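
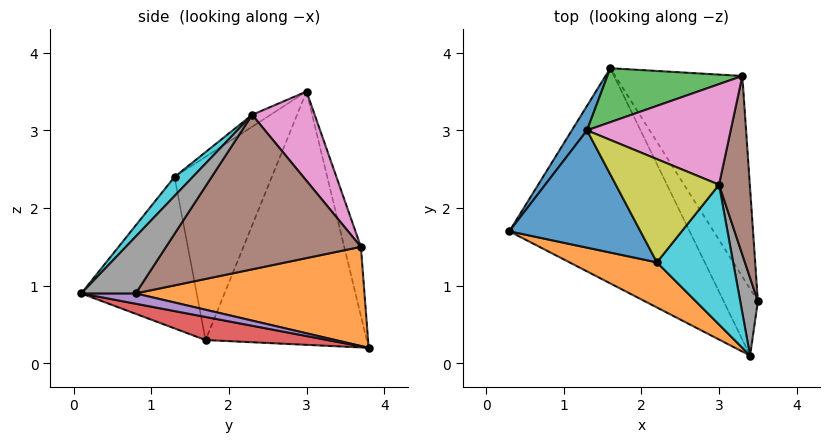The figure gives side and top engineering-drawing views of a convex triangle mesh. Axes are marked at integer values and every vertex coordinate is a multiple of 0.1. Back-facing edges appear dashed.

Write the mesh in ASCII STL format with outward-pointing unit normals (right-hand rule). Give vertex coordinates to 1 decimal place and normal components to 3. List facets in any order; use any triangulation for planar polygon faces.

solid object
 facet normal -0.848 0.527 0.051
  outer loop
   vertex 1.3 3.0 3.5
   vertex 1.6 3.8 0.2
   vertex 0.3 1.7 0.3
  endloop
 endfacet
 facet normal 0.602 0.201 -0.772
  outer loop
   vertex 3.3 3.7 1.5
   vertex 3.5 0.8 0.9
   vertex 1.6 3.8 0.2
  endloop
 endfacet
 facet normal -0.115 0.968 0.224
  outer loop
   vertex 3.3 3.7 1.5
   vertex 1.6 3.8 0.2
   vertex 1.3 3.0 3.5
  endloop
 endfacet
 facet normal 0.126 -0.125 -0.984
  outer loop
   vertex 3.4 0.1 0.9
   vertex 0.3 1.7 0.3
   vertex 1.6 3.8 0.2
  endloop
 endfacet
 facet normal 0.288 -0.041 -0.957
  outer loop
   vertex 3.4 0.1 0.9
   vertex 1.6 3.8 0.2
   vertex 3.5 0.8 0.9
  endloop
 endfacet
 facet normal 0.980 0.027 0.195
  outer loop
   vertex 3.0 2.3 3.2
   vertex 3.5 0.8 0.9
   vertex 3.3 3.7 1.5
  endloop
 endfacet
 facet normal 0.389 0.676 0.626
  outer loop
   vertex 3.0 2.3 3.2
   vertex 3.3 3.7 1.5
   vertex 1.3 3.0 3.5
  endloop
 endfacet
 facet normal 0.946 -0.135 0.294
  outer loop
   vertex 3.0 2.3 3.2
   vertex 3.4 0.1 0.9
   vertex 3.5 0.8 0.9
  endloop
 endfacet
 facet normal -0.093 -0.575 0.813
  outer loop
   vertex 2.2 1.3 2.4
   vertex 3.0 2.3 3.2
   vertex 1.3 3.0 3.5
  endloop
 endfacet
 facet normal 0.174 -0.696 0.696
  outer loop
   vertex 2.2 1.3 2.4
   vertex 3.4 0.1 0.9
   vertex 3.0 2.3 3.2
  endloop
 endfacet
 facet normal -0.633 -0.628 0.453
  outer loop
   vertex 2.2 1.3 2.4
   vertex 1.3 3.0 3.5
   vertex 0.3 1.7 0.3
  endloop
 endfacet
 facet normal -0.483 -0.830 0.278
  outer loop
   vertex 2.2 1.3 2.4
   vertex 0.3 1.7 0.3
   vertex 3.4 0.1 0.9
  endloop
 endfacet
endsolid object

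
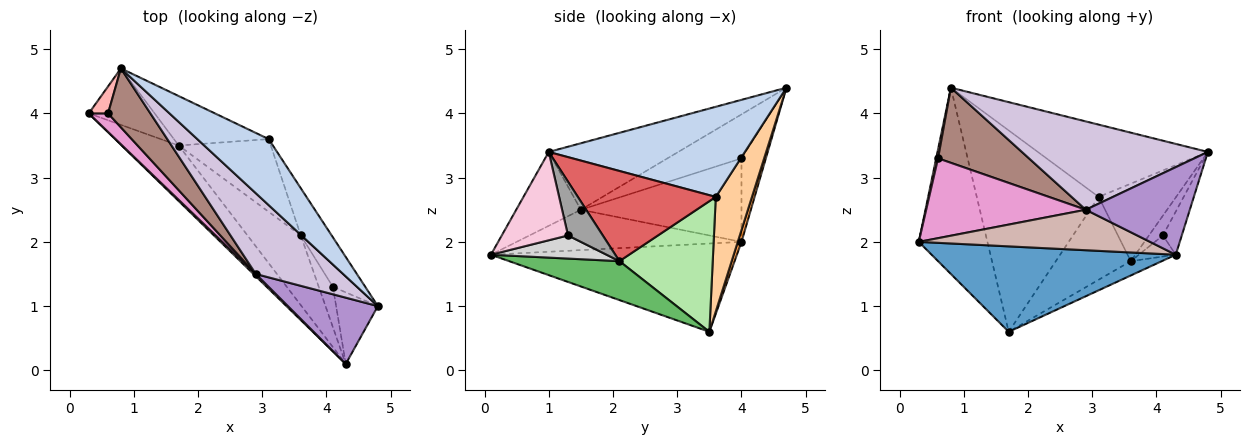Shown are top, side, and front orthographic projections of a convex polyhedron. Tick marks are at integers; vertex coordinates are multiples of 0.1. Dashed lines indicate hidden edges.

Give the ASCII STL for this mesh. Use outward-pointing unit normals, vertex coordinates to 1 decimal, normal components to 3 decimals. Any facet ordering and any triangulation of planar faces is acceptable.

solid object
 facet normal -0.645 -0.640 -0.417
  outer loop
   vertex 1.7 3.5 0.6
   vertex 4.3 0.1 1.8
   vertex 0.3 4.0 2.0
  endloop
 endfacet
 facet normal 0.648 0.562 0.513
  outer loop
   vertex 0.8 4.7 4.4
   vertex 4.8 1.0 3.4
   vertex 3.1 3.6 2.7
  endloop
 endfacet
 facet normal 0.052 0.956 -0.290
  outer loop
   vertex 0.8 4.7 4.4
   vertex 1.7 3.5 0.6
   vertex 0.3 4.0 2.0
  endloop
 endfacet
 facet normal 0.277 0.933 -0.229
  outer loop
   vertex 0.8 4.7 4.4
   vertex 3.1 3.6 2.7
   vertex 1.7 3.5 0.6
  endloop
 endfacet
 facet normal 0.582 0.164 -0.797
  outer loop
   vertex 3.6 2.1 1.7
   vertex 4.3 0.1 1.8
   vertex 1.7 3.5 0.6
  endloop
 endfacet
 facet normal 0.683 0.549 -0.482
  outer loop
   vertex 3.6 2.1 1.7
   vertex 1.7 3.5 0.6
   vertex 3.1 3.6 2.7
  endloop
 endfacet
 facet normal 0.835 0.469 -0.286
  outer loop
   vertex 3.6 2.1 1.7
   vertex 3.1 3.6 2.7
   vertex 4.8 1.0 3.4
  endloop
 endfacet
 facet normal -0.972 -0.075 0.224
  outer loop
   vertex 0.6 4.0 3.3
   vertex 0.8 4.7 4.4
   vertex 0.3 4.0 2.0
  endloop
 endfacet
 facet normal -0.444 -0.714 0.541
  outer loop
   vertex 2.9 1.5 2.5
   vertex 4.3 0.1 1.8
   vertex 4.8 1.0 3.4
  endloop
 endfacet
 facet normal -0.457 -0.656 0.600
  outer loop
   vertex 2.9 1.5 2.5
   vertex 4.8 1.0 3.4
   vertex 0.8 4.7 4.4
  endloop
 endfacet
 facet normal -0.539 -0.663 0.520
  outer loop
   vertex 2.9 1.5 2.5
   vertex 0.8 4.7 4.4
   vertex 0.6 4.0 3.3
  endloop
 endfacet
 facet normal -0.697 -0.716 0.040
  outer loop
   vertex 2.9 1.5 2.5
   vertex 0.3 4.0 2.0
   vertex 4.3 0.1 1.8
  endloop
 endfacet
 facet normal -0.700 -0.696 0.162
  outer loop
   vertex 2.9 1.5 2.5
   vertex 0.6 4.0 3.3
   vertex 0.3 4.0 2.0
  endloop
 endfacet
 facet normal 0.876 0.249 -0.414
  outer loop
   vertex 4.1 1.3 2.1
   vertex 4.8 1.0 3.4
   vertex 4.3 0.1 1.8
  endloop
 endfacet
 facet normal 0.857 0.345 -0.382
  outer loop
   vertex 4.1 1.3 2.1
   vertex 3.6 2.1 1.7
   vertex 4.8 1.0 3.4
  endloop
 endfacet
 facet normal 0.823 0.263 -0.503
  outer loop
   vertex 4.1 1.3 2.1
   vertex 4.3 0.1 1.8
   vertex 3.6 2.1 1.7
  endloop
 endfacet
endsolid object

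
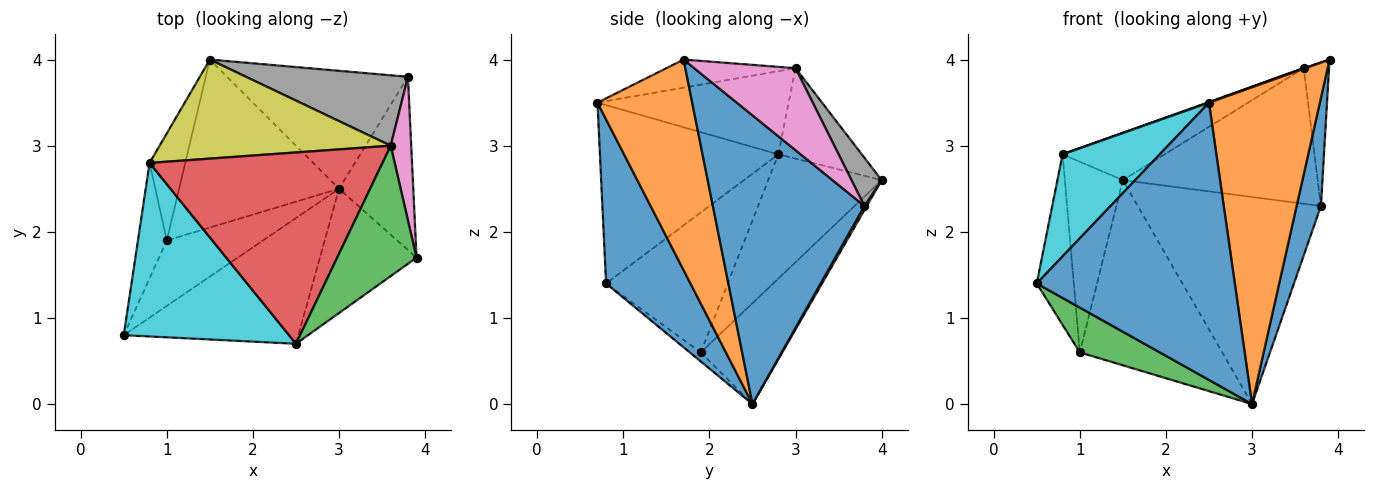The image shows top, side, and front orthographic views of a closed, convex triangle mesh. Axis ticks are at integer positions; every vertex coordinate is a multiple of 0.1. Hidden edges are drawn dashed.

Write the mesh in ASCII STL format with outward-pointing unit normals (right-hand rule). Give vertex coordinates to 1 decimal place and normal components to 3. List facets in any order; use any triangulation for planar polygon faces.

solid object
 facet normal 0.957 -0.154 -0.246
  outer loop
   vertex 3.8 3.8 2.3
   vertex 3.9 1.7 4.0
   vertex 3.0 2.5 0.0
  endloop
 endfacet
 facet normal 0.011 0.869 -0.495
  outer loop
   vertex 3.8 3.8 2.3
   vertex 3.0 2.5 0.0
   vertex 1.5 4.0 2.6
  endloop
 endfacet
 facet normal -0.078 -0.563 -0.823
  outer loop
   vertex 1.0 1.9 0.6
   vertex 3.0 2.5 0.0
   vertex 0.5 0.8 1.4
  endloop
 endfacet
 facet normal -0.390 0.682 -0.619
  outer loop
   vertex 1.0 1.9 0.6
   vertex 1.5 4.0 2.6
   vertex 3.0 2.5 0.0
  endloop
 endfacet
 facet normal -0.939 0.286 -0.193
  outer loop
   vertex 1.0 1.9 0.6
   vertex 0.5 0.8 1.4
   vertex 0.8 2.8 2.9
  endloop
 endfacet
 facet normal -0.863 0.441 -0.248
  outer loop
   vertex 1.0 1.9 0.6
   vertex 0.8 2.8 2.9
   vertex 1.5 4.0 2.6
  endloop
 endfacet
 facet normal 0.943 0.236 0.236
  outer loop
   vertex 3.6 3.0 3.9
   vertex 3.9 1.7 4.0
   vertex 3.8 3.8 2.3
  endloop
 endfacet
 facet normal 0.136 0.879 0.457
  outer loop
   vertex 3.6 3.0 3.9
   vertex 3.8 3.8 2.3
   vertex 1.5 4.0 2.6
  endloop
 endfacet
 facet normal -0.333 0.407 0.851
  outer loop
   vertex 3.6 3.0 3.9
   vertex 1.5 4.0 2.6
   vertex 0.8 2.8 2.9
  endloop
 endfacet
 facet normal -0.681 -0.371 0.631
  outer loop
   vertex 2.5 0.7 3.5
   vertex 0.8 2.8 2.9
   vertex 0.5 0.8 1.4
  endloop
 endfacet
 facet normal 0.362 -0.849 -0.385
  outer loop
   vertex 2.5 0.7 3.5
   vertex 0.5 0.8 1.4
   vertex 3.0 2.5 0.0
  endloop
 endfacet
 facet normal 0.622 -0.729 -0.286
  outer loop
   vertex 2.5 0.7 3.5
   vertex 3.0 2.5 0.0
   vertex 3.9 1.7 4.0
  endloop
 endfacet
 facet normal -0.334 -0.004 0.943
  outer loop
   vertex 2.5 0.7 3.5
   vertex 3.9 1.7 4.0
   vertex 3.6 3.0 3.9
  endloop
 endfacet
 facet normal -0.336 -0.003 0.942
  outer loop
   vertex 2.5 0.7 3.5
   vertex 3.6 3.0 3.9
   vertex 0.8 2.8 2.9
  endloop
 endfacet
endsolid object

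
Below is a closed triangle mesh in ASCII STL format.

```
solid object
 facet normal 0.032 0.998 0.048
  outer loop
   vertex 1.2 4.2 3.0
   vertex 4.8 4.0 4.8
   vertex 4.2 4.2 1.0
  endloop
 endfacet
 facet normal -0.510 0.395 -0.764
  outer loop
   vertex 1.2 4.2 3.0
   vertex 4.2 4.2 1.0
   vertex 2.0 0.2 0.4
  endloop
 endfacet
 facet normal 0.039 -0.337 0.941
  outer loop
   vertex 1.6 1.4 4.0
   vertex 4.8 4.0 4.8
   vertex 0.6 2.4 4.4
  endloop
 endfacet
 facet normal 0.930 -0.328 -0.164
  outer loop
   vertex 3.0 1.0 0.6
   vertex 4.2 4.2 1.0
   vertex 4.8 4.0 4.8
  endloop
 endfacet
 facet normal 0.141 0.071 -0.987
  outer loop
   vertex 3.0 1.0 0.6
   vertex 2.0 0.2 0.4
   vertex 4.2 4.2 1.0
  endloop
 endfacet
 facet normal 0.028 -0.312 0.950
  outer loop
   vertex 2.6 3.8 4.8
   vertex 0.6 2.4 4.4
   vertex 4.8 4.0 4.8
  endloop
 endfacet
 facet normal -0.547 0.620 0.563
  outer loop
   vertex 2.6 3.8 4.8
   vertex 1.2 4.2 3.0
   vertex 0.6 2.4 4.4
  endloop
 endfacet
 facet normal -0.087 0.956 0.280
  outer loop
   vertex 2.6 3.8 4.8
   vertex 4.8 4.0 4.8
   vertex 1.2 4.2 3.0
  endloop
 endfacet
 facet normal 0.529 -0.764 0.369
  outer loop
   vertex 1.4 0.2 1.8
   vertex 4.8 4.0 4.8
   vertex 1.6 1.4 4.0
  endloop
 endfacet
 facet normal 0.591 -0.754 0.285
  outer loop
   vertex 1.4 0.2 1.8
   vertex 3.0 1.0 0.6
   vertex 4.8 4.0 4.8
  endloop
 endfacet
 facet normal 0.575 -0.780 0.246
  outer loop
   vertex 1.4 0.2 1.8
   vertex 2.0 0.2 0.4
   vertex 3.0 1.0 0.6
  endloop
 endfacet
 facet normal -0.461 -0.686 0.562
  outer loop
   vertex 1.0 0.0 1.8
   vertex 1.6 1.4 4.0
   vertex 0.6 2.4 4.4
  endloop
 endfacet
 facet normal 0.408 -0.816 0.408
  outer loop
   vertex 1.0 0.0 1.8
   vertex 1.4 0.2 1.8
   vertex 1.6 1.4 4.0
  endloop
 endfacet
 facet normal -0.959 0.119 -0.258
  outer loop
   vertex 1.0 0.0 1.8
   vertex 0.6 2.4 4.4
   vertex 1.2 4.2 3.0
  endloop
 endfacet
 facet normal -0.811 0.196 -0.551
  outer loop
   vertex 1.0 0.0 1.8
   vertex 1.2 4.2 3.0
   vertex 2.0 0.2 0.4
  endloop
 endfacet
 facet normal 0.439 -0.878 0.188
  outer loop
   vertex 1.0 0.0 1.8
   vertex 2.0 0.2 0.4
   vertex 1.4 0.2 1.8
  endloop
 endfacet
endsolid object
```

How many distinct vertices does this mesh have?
10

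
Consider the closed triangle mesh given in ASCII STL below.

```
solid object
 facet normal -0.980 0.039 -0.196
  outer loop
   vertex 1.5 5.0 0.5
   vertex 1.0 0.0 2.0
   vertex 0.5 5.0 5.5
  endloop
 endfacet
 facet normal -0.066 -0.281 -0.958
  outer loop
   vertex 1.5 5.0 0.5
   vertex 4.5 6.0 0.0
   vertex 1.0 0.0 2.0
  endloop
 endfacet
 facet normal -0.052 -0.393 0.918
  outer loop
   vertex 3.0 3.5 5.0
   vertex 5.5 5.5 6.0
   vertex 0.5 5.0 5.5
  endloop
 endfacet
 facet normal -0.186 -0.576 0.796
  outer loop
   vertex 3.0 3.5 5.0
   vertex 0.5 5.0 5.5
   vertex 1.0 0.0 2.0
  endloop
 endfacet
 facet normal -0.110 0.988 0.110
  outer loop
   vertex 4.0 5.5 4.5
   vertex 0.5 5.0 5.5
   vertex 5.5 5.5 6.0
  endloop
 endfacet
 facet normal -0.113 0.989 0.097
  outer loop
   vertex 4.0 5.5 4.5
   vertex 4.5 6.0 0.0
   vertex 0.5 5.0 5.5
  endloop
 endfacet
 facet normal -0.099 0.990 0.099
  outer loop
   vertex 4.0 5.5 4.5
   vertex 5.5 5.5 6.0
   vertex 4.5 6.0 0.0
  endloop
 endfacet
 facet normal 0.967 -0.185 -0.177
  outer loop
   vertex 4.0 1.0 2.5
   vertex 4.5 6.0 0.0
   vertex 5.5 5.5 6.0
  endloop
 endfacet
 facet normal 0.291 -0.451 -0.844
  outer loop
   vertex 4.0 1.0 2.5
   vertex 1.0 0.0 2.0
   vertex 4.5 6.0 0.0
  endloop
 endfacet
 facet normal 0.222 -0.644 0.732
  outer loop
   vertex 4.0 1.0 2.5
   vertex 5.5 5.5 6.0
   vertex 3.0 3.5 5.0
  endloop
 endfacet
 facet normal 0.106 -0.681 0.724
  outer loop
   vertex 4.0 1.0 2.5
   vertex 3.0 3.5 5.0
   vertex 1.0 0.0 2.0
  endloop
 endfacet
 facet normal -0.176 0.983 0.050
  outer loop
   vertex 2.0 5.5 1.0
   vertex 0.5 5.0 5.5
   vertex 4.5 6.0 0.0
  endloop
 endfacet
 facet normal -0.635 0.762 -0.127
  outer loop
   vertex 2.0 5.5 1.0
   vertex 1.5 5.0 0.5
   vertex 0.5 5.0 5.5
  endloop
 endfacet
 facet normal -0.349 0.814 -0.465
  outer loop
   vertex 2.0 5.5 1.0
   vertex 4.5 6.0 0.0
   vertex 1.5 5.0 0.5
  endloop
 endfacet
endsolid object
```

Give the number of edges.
21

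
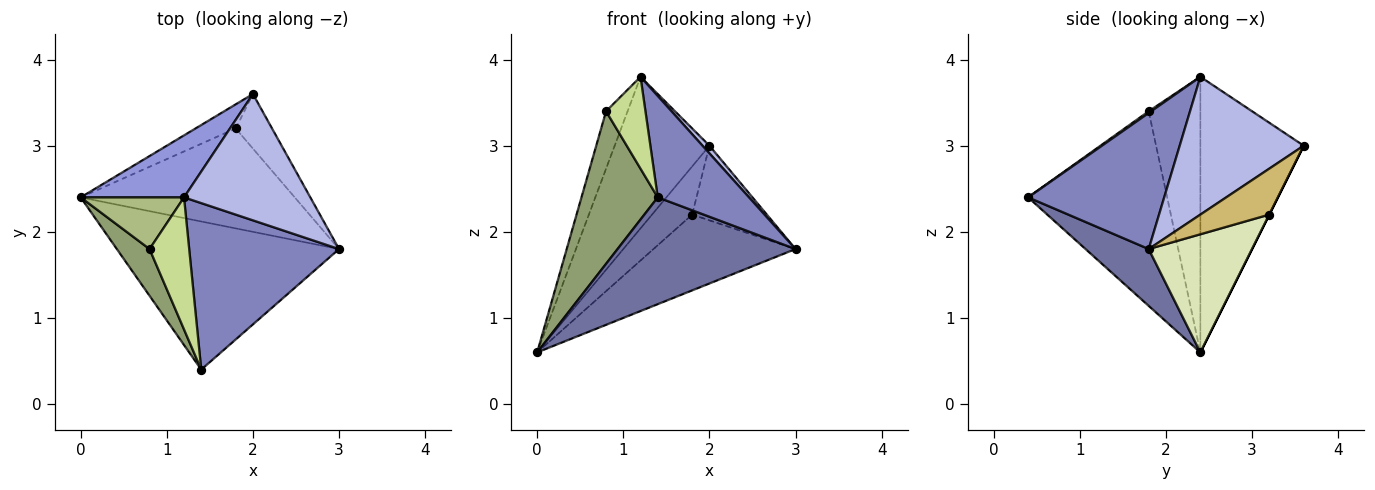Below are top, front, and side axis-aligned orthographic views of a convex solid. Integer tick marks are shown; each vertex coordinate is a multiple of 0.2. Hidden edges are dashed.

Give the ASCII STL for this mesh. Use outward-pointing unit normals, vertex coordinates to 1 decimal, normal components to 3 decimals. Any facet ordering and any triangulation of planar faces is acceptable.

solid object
 facet normal 0.203 -0.573 -0.794
  outer loop
   vertex 1.4 0.4 2.4
   vertex 0.0 2.4 0.6
   vertex 3.0 1.8 1.8
  endloop
 endfacet
 facet normal 0.613 -0.411 0.675
  outer loop
   vertex 1.2 2.4 3.8
   vertex 1.4 0.4 2.4
   vertex 3.0 1.8 1.8
  endloop
 endfacet
 facet normal -0.711 0.651 0.266
  outer loop
   vertex 2.0 3.6 3.0
   vertex 0.0 2.4 0.6
   vertex 1.2 2.4 3.8
  endloop
 endfacet
 facet normal 0.737 -0.041 0.675
  outer loop
   vertex 2.0 3.6 3.0
   vertex 1.2 2.4 3.8
   vertex 3.0 1.8 1.8
  endloop
 endfacet
 facet normal -0.867 -0.476 0.146
  outer loop
   vertex 0.8 1.8 3.4
   vertex 0.0 2.4 0.6
   vertex 1.4 0.4 2.4
  endloop
 endfacet
 facet normal -0.872 0.363 0.327
  outer loop
   vertex 0.8 1.8 3.4
   vertex 1.2 2.4 3.8
   vertex 0.0 2.4 0.6
  endloop
 endfacet
 facet normal 0.036 -0.571 0.820
  outer loop
   vertex 0.8 1.8 3.4
   vertex 1.4 0.4 2.4
   vertex 1.2 2.4 3.8
  endloop
 endfacet
 facet normal 0.402 0.553 -0.729
  outer loop
   vertex 1.8 3.2 2.2
   vertex 3.0 1.8 1.8
   vertex 0.0 2.4 0.6
  endloop
 endfacet
 facet normal 0.000 0.894 -0.447
  outer loop
   vertex 1.8 3.2 2.2
   vertex 0.0 2.4 0.6
   vertex 2.0 3.6 3.0
  endloop
 endfacet
 facet normal 0.598 0.647 -0.473
  outer loop
   vertex 1.8 3.2 2.2
   vertex 2.0 3.6 3.0
   vertex 3.0 1.8 1.8
  endloop
 endfacet
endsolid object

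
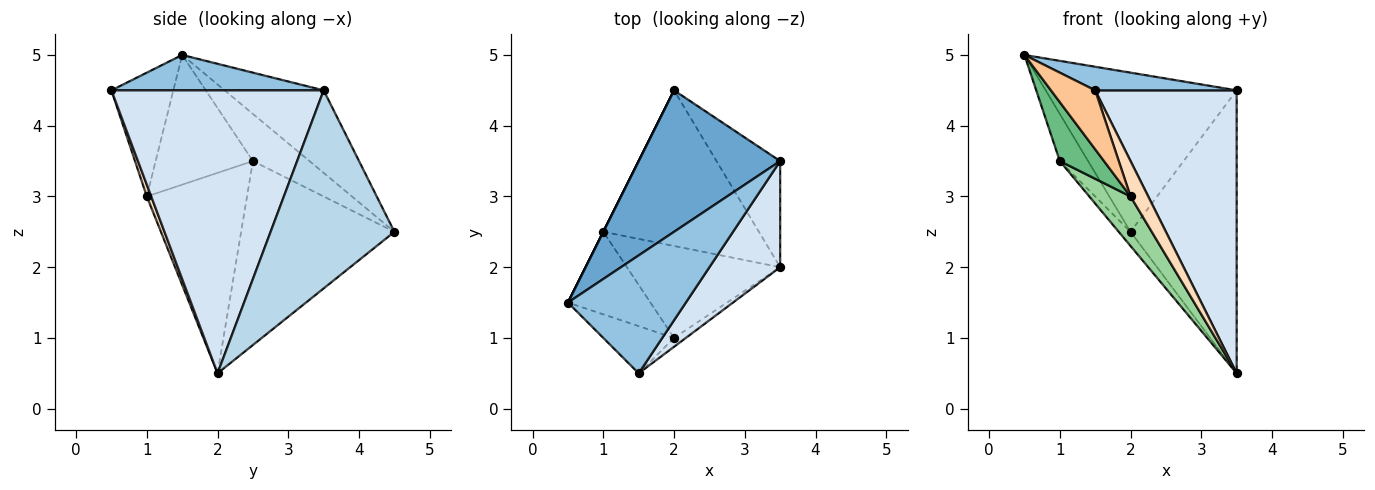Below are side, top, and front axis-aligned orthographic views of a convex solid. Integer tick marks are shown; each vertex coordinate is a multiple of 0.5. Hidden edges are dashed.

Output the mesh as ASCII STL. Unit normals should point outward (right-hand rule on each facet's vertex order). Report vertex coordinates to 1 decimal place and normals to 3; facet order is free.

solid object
 facet normal -0.361 0.697 0.619
  outer loop
   vertex 3.5 3.5 4.5
   vertex 2.0 4.5 2.5
   vertex 0.5 1.5 5.0
  endloop
 endfacet
 facet normal 0.282 -0.188 0.941
  outer loop
   vertex 3.5 3.5 4.5
   vertex 0.5 1.5 5.0
   vertex 1.5 0.5 4.5
  endloop
 endfacet
 facet normal 0.738 0.632 -0.237
  outer loop
   vertex 3.5 3.5 4.5
   vertex 3.5 2.0 0.5
   vertex 2.0 4.5 2.5
  endloop
 endfacet
 facet normal 0.815 -0.543 0.204
  outer loop
   vertex 3.5 3.5 4.5
   vertex 1.5 0.5 4.5
   vertex 3.5 2.0 0.5
  endloop
 endfacet
 facet normal -0.894 0.447 0.000
  outer loop
   vertex 1.0 2.5 3.5
   vertex 0.5 1.5 5.0
   vertex 2.0 4.5 2.5
  endloop
 endfacet
 facet normal -0.762 0.059 -0.645
  outer loop
   vertex 1.0 2.5 3.5
   vertex 2.0 4.5 2.5
   vertex 3.5 2.0 0.5
  endloop
 endfacet
 facet normal -0.738 -0.527 -0.422
  outer loop
   vertex 2.0 1.0 3.0
   vertex 1.5 0.5 4.5
   vertex 0.5 1.5 5.0
  endloop
 endfacet
 facet normal 0.236 -0.943 -0.236
  outer loop
   vertex 2.0 1.0 3.0
   vertex 3.5 2.0 0.5
   vertex 1.5 0.5 4.5
  endloop
 endfacet
 facet normal -0.788 -0.358 -0.501
  outer loop
   vertex 2.0 1.0 3.0
   vertex 0.5 1.5 5.0
   vertex 1.0 2.5 3.5
  endloop
 endfacet
 facet normal -0.755 -0.311 -0.577
  outer loop
   vertex 2.0 1.0 3.0
   vertex 1.0 2.5 3.5
   vertex 3.5 2.0 0.5
  endloop
 endfacet
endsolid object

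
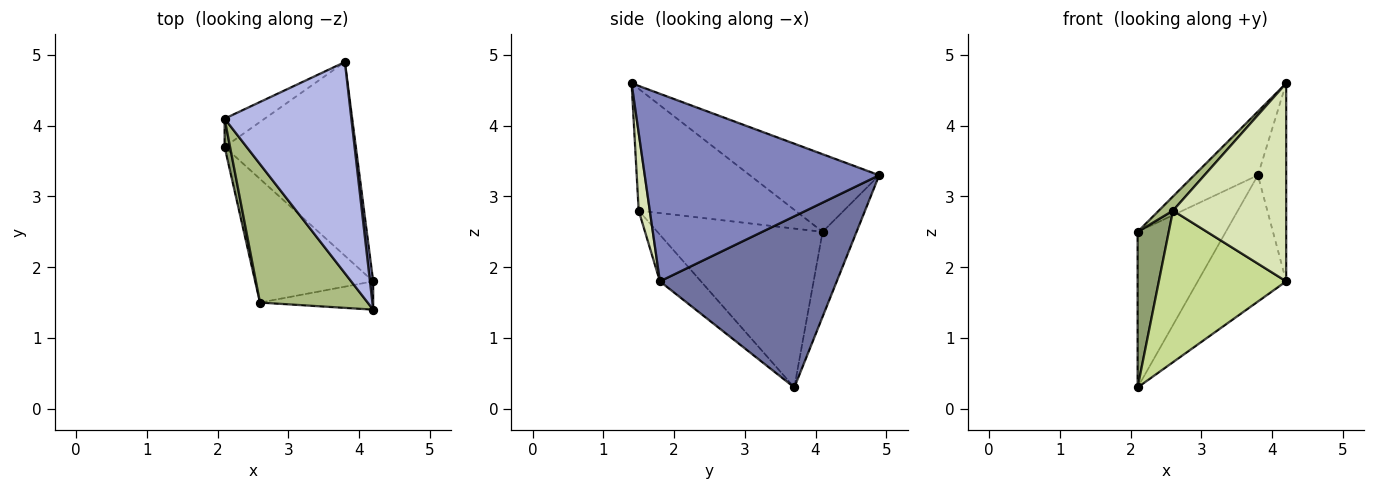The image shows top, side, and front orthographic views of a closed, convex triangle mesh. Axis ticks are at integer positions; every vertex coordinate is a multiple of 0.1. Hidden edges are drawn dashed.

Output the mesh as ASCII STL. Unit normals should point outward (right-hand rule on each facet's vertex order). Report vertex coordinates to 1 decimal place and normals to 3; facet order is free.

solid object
 facet normal 0.738 0.369 -0.566
  outer loop
   vertex 4.2 1.8 1.8
   vertex 2.1 3.7 0.3
   vertex 3.8 4.9 3.3
  endloop
 endfacet
 facet normal 0.993 0.120 0.017
  outer loop
   vertex 4.2 1.8 1.8
   vertex 3.8 4.9 3.3
   vertex 4.2 1.4 4.6
  endloop
 endfacet
 facet normal -0.354 0.920 -0.167
  outer loop
   vertex 2.1 4.1 2.5
   vertex 3.8 4.9 3.3
   vertex 2.1 3.7 0.3
  endloop
 endfacet
 facet normal -0.506 0.249 0.826
  outer loop
   vertex 2.1 4.1 2.5
   vertex 4.2 1.4 4.6
   vertex 3.8 4.9 3.3
  endloop
 endfacet
 facet normal -0.982 -0.185 0.034
  outer loop
   vertex 2.6 1.5 2.8
   vertex 2.1 4.1 2.5
   vertex 2.1 3.7 0.3
  endloop
 endfacet
 facet normal -0.748 -0.068 0.661
  outer loop
   vertex 2.6 1.5 2.8
   vertex 4.2 1.4 4.6
   vertex 2.1 4.1 2.5
  endloop
 endfacet
 facet normal -0.242 -0.752 -0.613
  outer loop
   vertex 2.6 1.5 2.8
   vertex 2.1 3.7 0.3
   vertex 4.2 1.8 1.8
  endloop
 endfacet
 facet normal 0.097 -0.985 -0.141
  outer loop
   vertex 2.6 1.5 2.8
   vertex 4.2 1.8 1.8
   vertex 4.2 1.4 4.6
  endloop
 endfacet
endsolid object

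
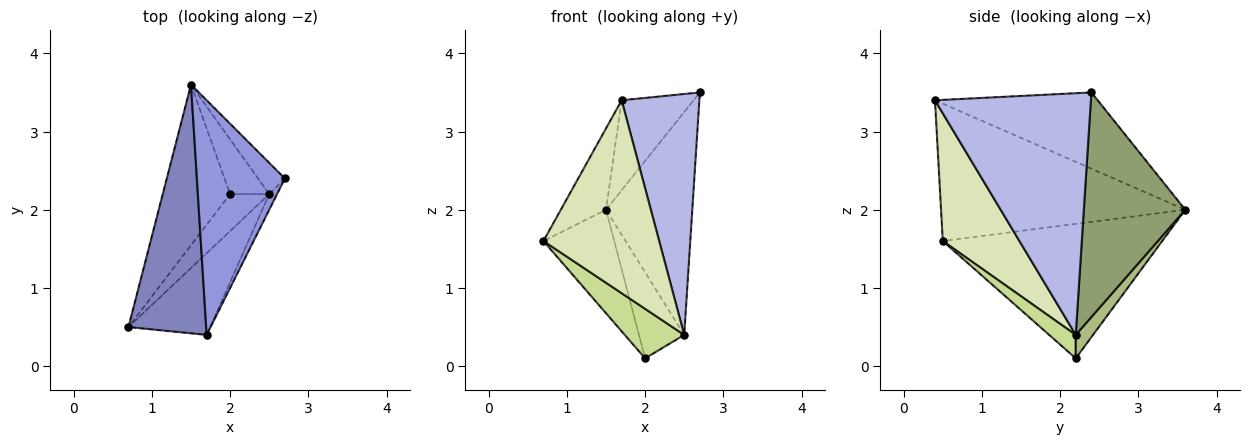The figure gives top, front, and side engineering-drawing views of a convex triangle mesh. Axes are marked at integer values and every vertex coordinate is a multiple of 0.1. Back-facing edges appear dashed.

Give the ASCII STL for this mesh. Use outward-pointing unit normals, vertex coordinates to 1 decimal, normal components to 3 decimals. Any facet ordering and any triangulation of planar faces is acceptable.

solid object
 facet normal -0.859 0.277 -0.430
  outer loop
   vertex 2.0 2.2 0.1
   vertex 0.7 0.5 1.6
   vertex 1.5 3.6 2.0
  endloop
 endfacet
 facet normal -0.859 0.159 0.486
  outer loop
   vertex 1.7 0.4 3.4
   vertex 1.5 3.6 2.0
   vertex 0.7 0.5 1.6
  endloop
 endfacet
 facet normal -0.629 0.278 0.726
  outer loop
   vertex 1.7 0.4 3.4
   vertex 2.7 2.4 3.5
   vertex 1.5 3.6 2.0
  endloop
 endfacet
 facet normal 0.895 -0.446 -0.029
  outer loop
   vertex 2.5 2.2 0.4
   vertex 2.7 2.4 3.5
   vertex 1.7 0.4 3.4
  endloop
 endfacet
 facet normal 0.759 0.645 -0.091
  outer loop
   vertex 2.5 2.2 0.4
   vertex 1.5 3.6 2.0
   vertex 2.7 2.4 3.5
  endloop
 endfacet
 facet normal 0.307 0.803 -0.511
  outer loop
   vertex 2.5 2.2 0.4
   vertex 2.0 2.2 0.1
   vertex 1.5 3.6 2.0
  endloop
 endfacet
 facet normal 0.338 -0.755 -0.563
  outer loop
   vertex 2.5 2.2 0.4
   vertex 0.7 0.5 1.6
   vertex 2.0 2.2 0.1
  endloop
 endfacet
 facet normal 0.521 -0.786 -0.333
  outer loop
   vertex 2.5 2.2 0.4
   vertex 1.7 0.4 3.4
   vertex 0.7 0.5 1.6
  endloop
 endfacet
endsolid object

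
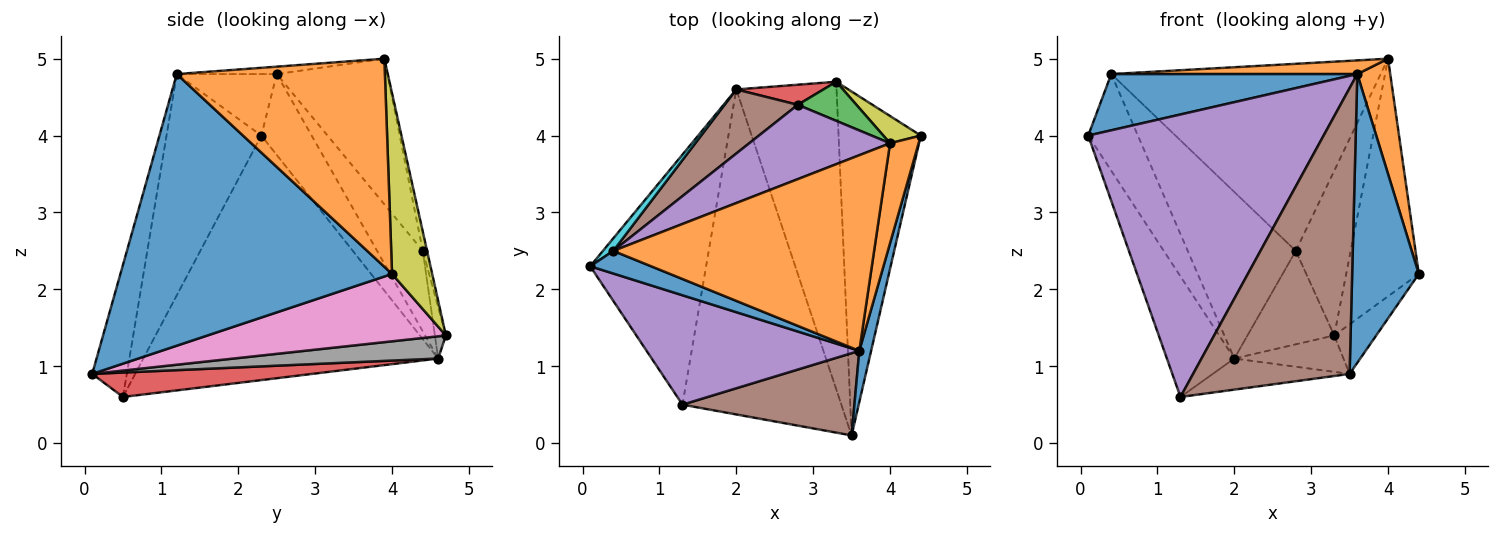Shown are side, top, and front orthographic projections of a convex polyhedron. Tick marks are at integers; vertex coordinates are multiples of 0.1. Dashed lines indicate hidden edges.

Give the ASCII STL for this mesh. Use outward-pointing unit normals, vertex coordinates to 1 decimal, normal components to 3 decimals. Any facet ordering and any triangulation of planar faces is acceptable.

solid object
 facet normal 0.970 -0.238 0.042
  outer loop
   vertex 3.6 1.2 4.8
   vertex 3.5 0.1 0.9
   vertex 4.4 4.0 2.2
  endloop
 endfacet
 facet normal 0.979 -0.155 0.134
  outer loop
   vertex 3.6 1.2 4.8
   vertex 4.4 4.0 2.2
   vertex 4.0 3.9 5.0
  endloop
 endfacet
 facet normal -0.885 0.202 -0.419
  outer loop
   vertex 1.3 0.5 0.6
   vertex 0.1 2.3 4.0
   vertex 2.0 4.6 1.1
  endloop
 endfacet
 facet normal 0.151 0.094 -0.984
  outer loop
   vertex 1.3 0.5 0.6
   vertex 2.0 4.6 1.1
   vertex 3.5 0.1 0.9
  endloop
 endfacet
 facet normal -0.352 -0.873 0.338
  outer loop
   vertex 1.3 0.5 0.6
   vertex 3.6 1.2 4.8
   vertex 0.1 2.3 4.0
  endloop
 endfacet
 facet normal -0.208 -0.940 0.270
  outer loop
   vertex 1.3 0.5 0.6
   vertex 3.5 0.1 0.9
   vertex 3.6 1.2 4.8
  endloop
 endfacet
 facet normal 0.630 0.111 -0.769
  outer loop
   vertex 3.3 4.7 1.4
   vertex 4.4 4.0 2.2
   vertex 3.5 0.1 0.9
  endloop
 endfacet
 facet normal 0.215 0.115 -0.970
  outer loop
   vertex 3.3 4.7 1.4
   vertex 3.5 0.1 0.9
   vertex 2.0 4.6 1.1
  endloop
 endfacet
 facet normal 0.481 0.871 0.100
  outer loop
   vertex 3.3 4.7 1.4
   vertex 4.0 3.9 5.0
   vertex 4.4 4.0 2.2
  endloop
 endfacet
 facet normal -0.709 0.700 0.091
  outer loop
   vertex 0.4 2.5 4.8
   vertex 2.0 4.6 1.1
   vertex 0.1 2.3 4.0
  endloop
 endfacet
 facet normal -0.353 -0.868 0.349
  outer loop
   vertex 0.4 2.5 4.8
   vertex 0.1 2.3 4.0
   vertex 3.6 1.2 4.8
  endloop
 endfacet
 facet normal -0.028 -0.070 0.997
  outer loop
   vertex 0.4 2.5 4.8
   vertex 3.6 1.2 4.8
   vertex 4.0 3.9 5.0
  endloop
 endfacet
 facet normal -0.076 0.970 0.230
  outer loop
   vertex 2.8 4.4 2.5
   vertex 4.0 3.9 5.0
   vertex 3.3 4.7 1.4
  endloop
 endfacet
 facet normal -0.123 0.970 0.209
  outer loop
   vertex 2.8 4.4 2.5
   vertex 3.3 4.7 1.4
   vertex 2.0 4.6 1.1
  endloop
 endfacet
 facet normal -0.357 0.868 0.345
  outer loop
   vertex 2.8 4.4 2.5
   vertex 0.4 2.5 4.8
   vertex 4.0 3.9 5.0
  endloop
 endfacet
 facet normal -0.367 0.868 0.334
  outer loop
   vertex 2.8 4.4 2.5
   vertex 2.0 4.6 1.1
   vertex 0.4 2.5 4.8
  endloop
 endfacet
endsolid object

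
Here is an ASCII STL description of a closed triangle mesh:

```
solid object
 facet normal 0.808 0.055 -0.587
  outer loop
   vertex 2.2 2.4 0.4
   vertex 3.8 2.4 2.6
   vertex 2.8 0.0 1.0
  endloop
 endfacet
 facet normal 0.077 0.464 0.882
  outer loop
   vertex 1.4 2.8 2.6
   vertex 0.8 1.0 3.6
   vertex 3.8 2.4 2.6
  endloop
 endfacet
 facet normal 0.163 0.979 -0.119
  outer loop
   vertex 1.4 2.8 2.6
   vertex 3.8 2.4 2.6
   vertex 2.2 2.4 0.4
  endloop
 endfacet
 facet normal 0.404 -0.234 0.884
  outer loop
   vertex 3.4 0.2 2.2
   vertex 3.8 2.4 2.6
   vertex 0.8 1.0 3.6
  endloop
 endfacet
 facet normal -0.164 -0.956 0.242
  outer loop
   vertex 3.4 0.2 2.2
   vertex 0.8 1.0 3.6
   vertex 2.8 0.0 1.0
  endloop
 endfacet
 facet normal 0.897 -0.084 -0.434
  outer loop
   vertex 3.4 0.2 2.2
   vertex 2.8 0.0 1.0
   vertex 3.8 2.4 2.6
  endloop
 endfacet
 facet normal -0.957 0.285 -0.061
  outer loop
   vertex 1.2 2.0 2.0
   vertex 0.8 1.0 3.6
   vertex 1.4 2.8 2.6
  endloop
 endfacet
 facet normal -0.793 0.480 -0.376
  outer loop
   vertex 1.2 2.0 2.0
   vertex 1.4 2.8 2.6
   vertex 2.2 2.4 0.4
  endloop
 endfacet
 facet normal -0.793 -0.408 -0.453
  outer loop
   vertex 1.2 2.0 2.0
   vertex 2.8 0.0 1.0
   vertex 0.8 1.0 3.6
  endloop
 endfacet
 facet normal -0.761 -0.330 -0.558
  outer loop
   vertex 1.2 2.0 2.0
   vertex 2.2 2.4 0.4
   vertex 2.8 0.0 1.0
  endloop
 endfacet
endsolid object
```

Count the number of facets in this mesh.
10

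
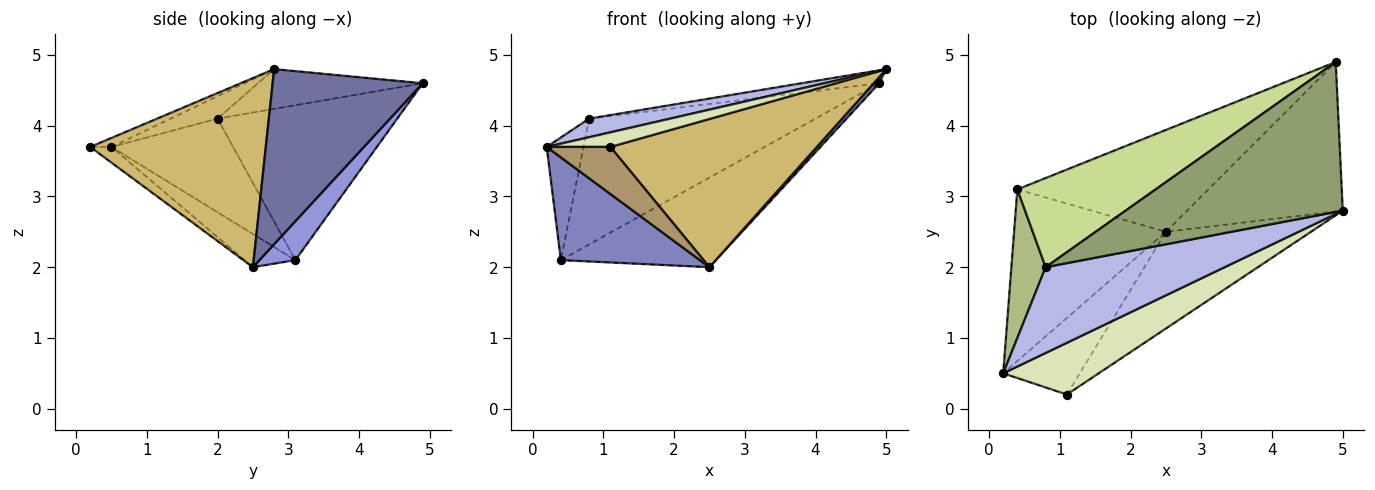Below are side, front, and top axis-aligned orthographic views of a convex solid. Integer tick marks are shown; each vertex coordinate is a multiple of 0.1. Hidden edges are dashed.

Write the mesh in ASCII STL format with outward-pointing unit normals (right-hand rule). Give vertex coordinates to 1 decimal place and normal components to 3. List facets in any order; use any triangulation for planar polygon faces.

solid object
 facet normal 0.747 -0.028 -0.664
  outer loop
   vertex 2.5 2.5 2.0
   vertex 4.9 4.9 4.6
   vertex 5.0 2.8 4.8
  endloop
 endfacet
 facet normal -0.184 -0.505 -0.843
  outer loop
   vertex 0.4 3.1 2.1
   vertex 2.5 2.5 2.0
   vertex 0.2 0.5 3.7
  endloop
 endfacet
 facet normal 0.151 0.653 -0.742
  outer loop
   vertex 0.4 3.1 2.1
   vertex 4.9 4.9 4.6
   vertex 2.5 2.5 2.0
  endloop
 endfacet
 facet normal -0.122 -0.210 0.970
  outer loop
   vertex 0.8 2.0 4.1
   vertex 0.2 0.5 3.7
   vertex 5.0 2.8 4.8
  endloop
 endfacet
 facet normal -0.180 0.085 0.980
  outer loop
   vertex 0.8 2.0 4.1
   vertex 5.0 2.8 4.8
   vertex 4.9 4.9 4.6
  endloop
 endfacet
 facet normal -0.903 0.273 0.331
  outer loop
   vertex 0.8 2.0 4.1
   vertex 0.4 3.1 2.1
   vertex 0.2 0.5 3.7
  endloop
 endfacet
 facet normal -0.544 0.685 0.485
  outer loop
   vertex 0.8 2.0 4.1
   vertex 4.9 4.9 4.6
   vertex 0.4 3.1 2.1
  endloop
 endfacet
 facet normal -0.090 -0.270 0.959
  outer loop
   vertex 1.1 0.2 3.7
   vertex 5.0 2.8 4.8
   vertex 0.2 0.5 3.7
  endloop
 endfacet
 facet normal -0.172 -0.516 -0.839
  outer loop
   vertex 1.1 0.2 3.7
   vertex 0.2 0.5 3.7
   vertex 2.5 2.5 2.0
  endloop
 endfacet
 facet normal 0.580 -0.682 -0.445
  outer loop
   vertex 1.1 0.2 3.7
   vertex 2.5 2.5 2.0
   vertex 5.0 2.8 4.8
  endloop
 endfacet
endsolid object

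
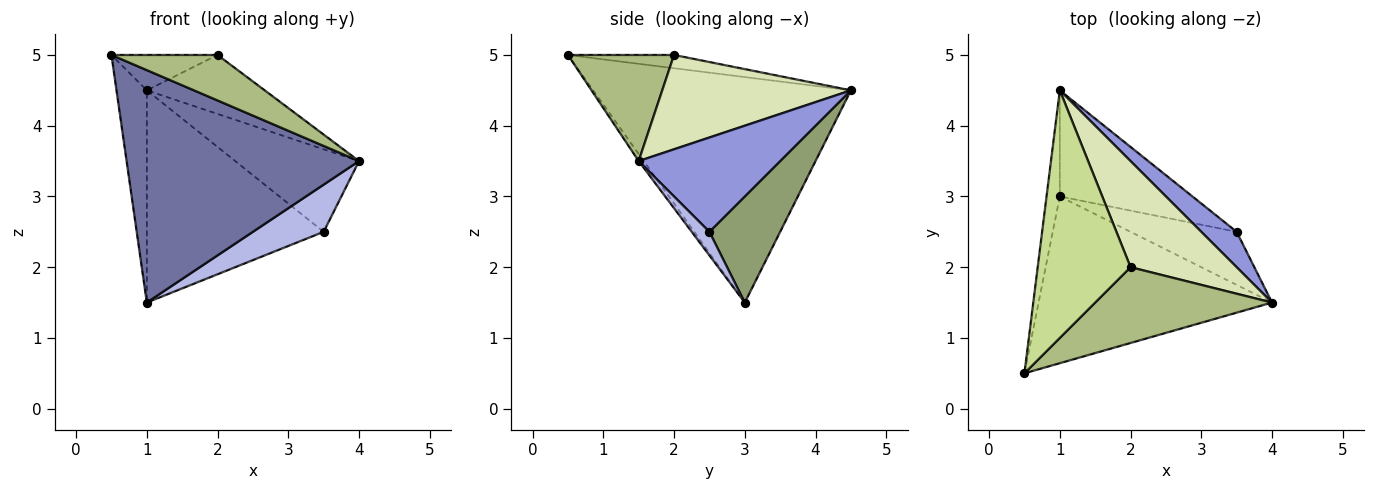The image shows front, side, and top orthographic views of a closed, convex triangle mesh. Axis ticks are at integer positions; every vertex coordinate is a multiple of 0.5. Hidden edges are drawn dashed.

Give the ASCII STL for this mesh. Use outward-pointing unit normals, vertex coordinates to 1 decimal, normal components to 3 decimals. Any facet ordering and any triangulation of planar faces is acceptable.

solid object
 facet normal -0.018 -0.812 -0.583
  outer loop
   vertex 1.0 3.0 1.5
   vertex 4.0 1.5 3.5
   vertex 0.5 0.5 5.0
  endloop
 endfacet
 facet normal -0.991 0.117 -0.058
  outer loop
   vertex 1.0 3.0 1.5
   vertex 0.5 0.5 5.0
   vertex 1.0 4.5 4.5
  endloop
 endfacet
 facet normal 0.724 0.634 0.272
  outer loop
   vertex 3.5 2.5 2.5
   vertex 1.0 4.5 4.5
   vertex 4.0 1.5 3.5
  endloop
 endfacet
 facet normal 0.164 -0.655 -0.737
  outer loop
   vertex 3.5 2.5 2.5
   vertex 4.0 1.5 3.5
   vertex 1.0 3.0 1.5
  endloop
 endfacet
 facet normal 0.337 0.842 -0.421
  outer loop
   vertex 3.5 2.5 2.5
   vertex 1.0 3.0 1.5
   vertex 1.0 4.5 4.5
  endloop
 endfacet
 facet normal 0.457 -0.457 0.762
  outer loop
   vertex 2.0 2.0 5.0
   vertex 0.5 0.5 5.0
   vertex 4.0 1.5 3.5
  endloop
 endfacet
 facet normal -0.140 0.140 0.980
  outer loop
   vertex 2.0 2.0 5.0
   vertex 1.0 4.5 4.5
   vertex 0.5 0.5 5.0
  endloop
 endfacet
 facet normal 0.614 0.383 0.690
  outer loop
   vertex 2.0 2.0 5.0
   vertex 4.0 1.5 3.5
   vertex 1.0 4.5 4.5
  endloop
 endfacet
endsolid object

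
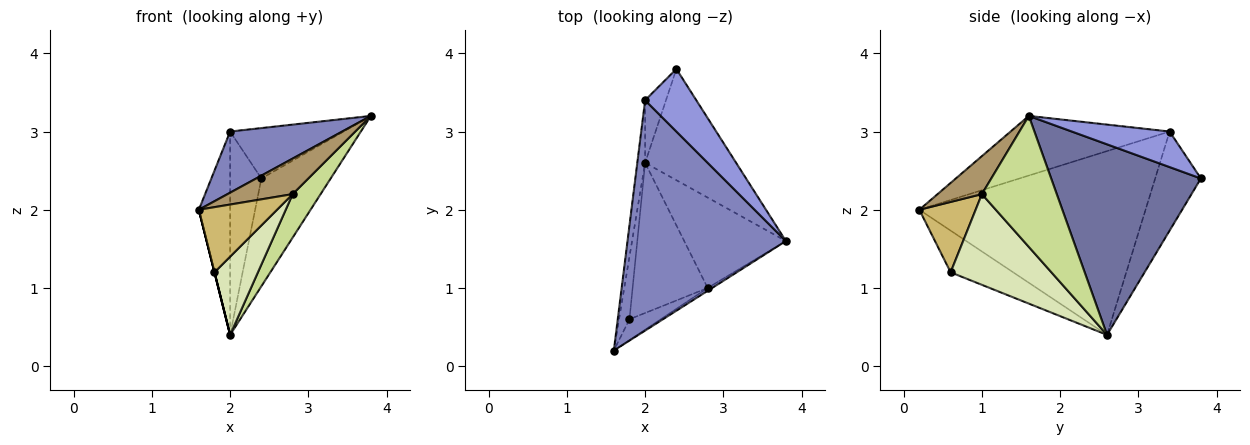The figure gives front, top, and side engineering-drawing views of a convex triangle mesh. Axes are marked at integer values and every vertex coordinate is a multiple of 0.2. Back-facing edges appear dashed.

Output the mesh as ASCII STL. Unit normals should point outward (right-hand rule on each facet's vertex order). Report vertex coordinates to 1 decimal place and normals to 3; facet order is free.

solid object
 facet normal 0.833 0.385 -0.398
  outer loop
   vertex 2.0 2.6 0.4
   vertex 2.4 3.8 2.4
   vertex 3.8 1.6 3.2
  endloop
 endfacet
 facet normal -0.342 -0.241 0.908
  outer loop
   vertex 2.0 3.4 3.0
   vertex 1.6 0.2 2.0
   vertex 3.8 1.6 3.2
  endloop
 endfacet
 facet normal 0.476 0.552 0.685
  outer loop
   vertex 2.0 3.4 3.0
   vertex 3.8 1.6 3.2
   vertex 2.4 3.8 2.4
  endloop
 endfacet
 facet normal -0.990 0.137 -0.042
  outer loop
   vertex 2.0 3.4 3.0
   vertex 2.0 2.6 0.4
   vertex 1.6 0.2 2.0
  endloop
 endfacet
 facet normal -0.813 0.556 -0.171
  outer loop
   vertex 2.0 3.4 3.0
   vertex 2.4 3.8 2.4
   vertex 2.0 2.6 0.4
  endloop
 endfacet
 facet normal -0.970 0.000 -0.243
  outer loop
   vertex 1.8 0.6 1.2
   vertex 1.6 0.2 2.0
   vertex 2.0 2.6 0.4
  endloop
 endfacet
 facet normal 0.758 -0.283 -0.588
  outer loop
   vertex 2.8 1.0 2.2
   vertex 2.0 2.6 0.4
   vertex 3.8 1.6 3.2
  endloop
 endfacet
 facet normal 0.731 -0.315 -0.605
  outer loop
   vertex 2.8 1.0 2.2
   vertex 1.8 0.6 1.2
   vertex 2.0 2.6 0.4
  endloop
 endfacet
 facet normal 0.561 -0.825 -0.066
  outer loop
   vertex 2.8 1.0 2.2
   vertex 3.8 1.6 3.2
   vertex 1.6 0.2 2.0
  endloop
 endfacet
 facet normal 0.566 -0.785 -0.251
  outer loop
   vertex 2.8 1.0 2.2
   vertex 1.6 0.2 2.0
   vertex 1.8 0.6 1.2
  endloop
 endfacet
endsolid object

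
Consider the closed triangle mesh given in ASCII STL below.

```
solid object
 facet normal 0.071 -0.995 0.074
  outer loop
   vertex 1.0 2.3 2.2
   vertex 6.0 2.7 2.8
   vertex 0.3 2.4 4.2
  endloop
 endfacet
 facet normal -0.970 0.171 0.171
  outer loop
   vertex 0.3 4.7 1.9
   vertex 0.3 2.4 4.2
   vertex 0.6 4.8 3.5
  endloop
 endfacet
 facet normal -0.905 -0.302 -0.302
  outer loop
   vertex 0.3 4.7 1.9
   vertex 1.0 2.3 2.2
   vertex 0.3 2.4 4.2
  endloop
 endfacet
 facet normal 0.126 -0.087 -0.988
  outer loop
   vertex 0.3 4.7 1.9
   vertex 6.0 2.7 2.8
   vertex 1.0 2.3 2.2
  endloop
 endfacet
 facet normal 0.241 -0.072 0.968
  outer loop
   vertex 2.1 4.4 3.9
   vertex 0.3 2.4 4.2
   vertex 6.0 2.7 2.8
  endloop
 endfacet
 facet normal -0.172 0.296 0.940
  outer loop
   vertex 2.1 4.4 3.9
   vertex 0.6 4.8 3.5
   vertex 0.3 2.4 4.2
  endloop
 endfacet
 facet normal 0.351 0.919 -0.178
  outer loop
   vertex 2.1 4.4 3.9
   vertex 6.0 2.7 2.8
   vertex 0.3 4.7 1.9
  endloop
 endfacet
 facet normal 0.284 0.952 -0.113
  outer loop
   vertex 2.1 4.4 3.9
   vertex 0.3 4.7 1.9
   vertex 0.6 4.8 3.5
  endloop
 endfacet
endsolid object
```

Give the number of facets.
8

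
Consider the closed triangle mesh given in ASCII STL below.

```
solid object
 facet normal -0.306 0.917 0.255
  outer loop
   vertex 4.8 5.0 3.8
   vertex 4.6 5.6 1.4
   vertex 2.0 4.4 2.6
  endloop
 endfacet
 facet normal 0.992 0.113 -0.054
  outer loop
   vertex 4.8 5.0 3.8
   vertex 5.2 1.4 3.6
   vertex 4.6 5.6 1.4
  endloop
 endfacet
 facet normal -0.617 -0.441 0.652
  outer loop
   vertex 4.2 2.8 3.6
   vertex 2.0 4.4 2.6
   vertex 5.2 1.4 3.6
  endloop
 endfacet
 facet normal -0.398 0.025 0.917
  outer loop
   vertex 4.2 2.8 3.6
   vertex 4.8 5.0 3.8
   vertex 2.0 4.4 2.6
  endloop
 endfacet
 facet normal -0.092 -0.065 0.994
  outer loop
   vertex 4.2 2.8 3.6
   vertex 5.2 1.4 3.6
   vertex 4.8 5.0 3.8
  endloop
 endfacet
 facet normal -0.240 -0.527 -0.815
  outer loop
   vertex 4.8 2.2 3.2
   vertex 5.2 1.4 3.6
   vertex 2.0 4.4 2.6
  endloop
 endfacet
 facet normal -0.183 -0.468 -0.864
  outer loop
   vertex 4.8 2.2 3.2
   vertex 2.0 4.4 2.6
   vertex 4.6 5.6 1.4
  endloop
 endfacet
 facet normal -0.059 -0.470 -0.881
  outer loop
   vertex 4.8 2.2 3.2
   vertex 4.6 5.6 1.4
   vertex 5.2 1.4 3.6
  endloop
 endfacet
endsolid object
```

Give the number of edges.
12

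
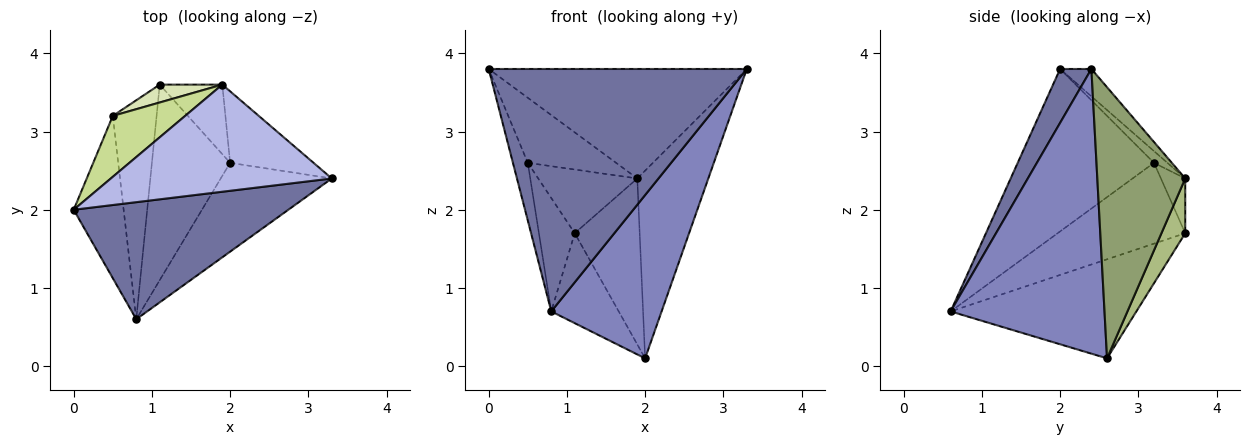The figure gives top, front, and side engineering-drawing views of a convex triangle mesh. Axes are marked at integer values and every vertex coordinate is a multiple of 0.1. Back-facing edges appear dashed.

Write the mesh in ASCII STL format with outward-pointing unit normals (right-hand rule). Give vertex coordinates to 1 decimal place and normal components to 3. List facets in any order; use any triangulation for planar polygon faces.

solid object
 facet normal 0.109 -0.895 0.432
  outer loop
   vertex 0.8 0.6 0.7
   vertex 3.3 2.4 3.8
   vertex 0.0 2.0 3.8
  endloop
 endfacet
 facet normal 0.775 -0.555 -0.302
  outer loop
   vertex 2.0 2.6 0.1
   vertex 3.3 2.4 3.8
   vertex 0.8 0.6 0.7
  endloop
 endfacet
 facet normal -0.755 0.274 -0.596
  outer loop
   vertex 2.0 2.6 0.1
   vertex 0.8 0.6 0.7
   vertex 1.1 3.6 1.7
  endloop
 endfacet
 facet normal -0.086 0.712 0.697
  outer loop
   vertex 1.9 3.6 2.4
   vertex 0.0 2.0 3.8
   vertex 3.3 2.4 3.8
  endloop
 endfacet
 facet normal 0.757 0.611 -0.233
  outer loop
   vertex 1.9 3.6 2.4
   vertex 3.3 2.4 3.8
   vertex 2.0 2.6 0.1
  endloop
 endfacet
 facet normal 0.320 0.874 -0.366
  outer loop
   vertex 1.9 3.6 2.4
   vertex 2.0 2.6 0.1
   vertex 1.1 3.6 1.7
  endloop
 endfacet
 facet normal -0.110 0.725 0.679
  outer loop
   vertex 0.5 3.2 2.6
   vertex 0.0 2.0 3.8
   vertex 1.9 3.6 2.4
  endloop
 endfacet
 facet normal -0.230 0.937 0.263
  outer loop
   vertex 0.5 3.2 2.6
   vertex 1.9 3.6 2.4
   vertex 1.1 3.6 1.7
  endloop
 endfacet
 facet normal -0.951 0.104 -0.292
  outer loop
   vertex 0.5 3.2 2.6
   vertex 0.8 0.6 0.7
   vertex 0.0 2.0 3.8
  endloop
 endfacet
 facet normal -0.854 0.240 -0.463
  outer loop
   vertex 0.5 3.2 2.6
   vertex 1.1 3.6 1.7
   vertex 0.8 0.6 0.7
  endloop
 endfacet
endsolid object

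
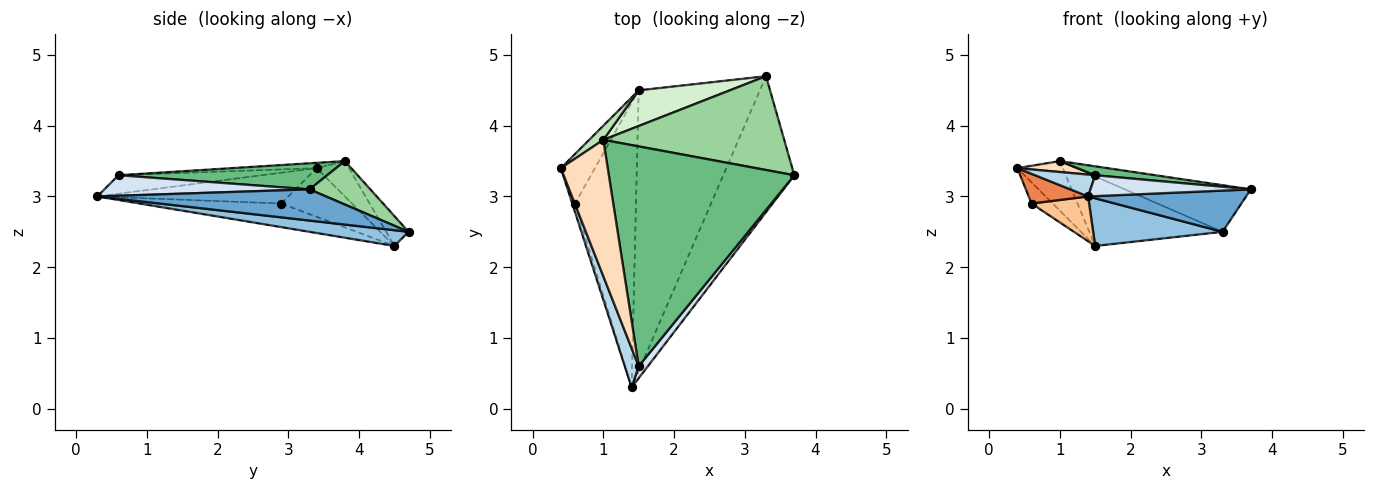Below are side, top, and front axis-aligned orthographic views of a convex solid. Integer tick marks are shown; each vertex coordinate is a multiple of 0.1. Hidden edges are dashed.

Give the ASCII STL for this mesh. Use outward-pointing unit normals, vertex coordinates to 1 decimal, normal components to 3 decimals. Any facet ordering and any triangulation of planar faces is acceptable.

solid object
 facet normal 0.387 -0.267 -0.882
  outer loop
   vertex 3.3 4.7 2.5
   vertex 3.7 3.3 3.1
   vertex 1.4 0.3 3.0
  endloop
 endfacet
 facet normal 0.127 -0.166 -0.978
  outer loop
   vertex 3.3 4.7 2.5
   vertex 1.4 0.3 3.0
   vertex 1.5 4.5 2.3
  endloop
 endfacet
 facet normal -0.757 -0.318 0.570
  outer loop
   vertex 1.5 0.6 3.3
   vertex 0.4 3.4 3.4
   vertex 1.4 0.3 3.0
  endloop
 endfacet
 facet normal 0.743 -0.581 0.333
  outer loop
   vertex 1.5 0.6 3.3
   vertex 1.4 0.3 3.0
   vertex 3.7 3.3 3.1
  endloop
 endfacet
 facet normal -0.951 -0.296 -0.085
  outer loop
   vertex 0.6 2.9 2.9
   vertex 1.4 0.3 3.0
   vertex 0.4 3.4 3.4
  endloop
 endfacet
 facet normal -0.796 0.239 -0.557
  outer loop
   vertex 0.6 2.9 2.9
   vertex 0.4 3.4 3.4
   vertex 1.5 4.5 2.3
  endloop
 endfacet
 facet normal -0.357 -0.145 -0.923
  outer loop
   vertex 0.6 2.9 2.9
   vertex 1.5 4.5 2.3
   vertex 1.4 0.3 3.0
  endloop
 endfacet
 facet normal -0.112 -0.079 0.991
  outer loop
   vertex 1.0 3.8 3.5
   vertex 0.4 3.4 3.4
   vertex 1.5 0.6 3.3
  endloop
 endfacet
 facet normal 0.139 -0.040 0.989
  outer loop
   vertex 1.0 3.8 3.5
   vertex 1.5 0.6 3.3
   vertex 3.7 3.3 3.1
  endloop
 endfacet
 facet normal 0.210 0.435 0.875
  outer loop
   vertex 1.0 3.8 3.5
   vertex 3.7 3.3 3.1
   vertex 3.3 4.7 2.5
  endloop
 endfacet
 facet normal -0.566 0.793 0.226
  outer loop
   vertex 1.0 3.8 3.5
   vertex 1.5 4.5 2.3
   vertex 0.4 3.4 3.4
  endloop
 endfacet
 facet normal -0.148 0.880 0.452
  outer loop
   vertex 1.0 3.8 3.5
   vertex 3.3 4.7 2.5
   vertex 1.5 4.5 2.3
  endloop
 endfacet
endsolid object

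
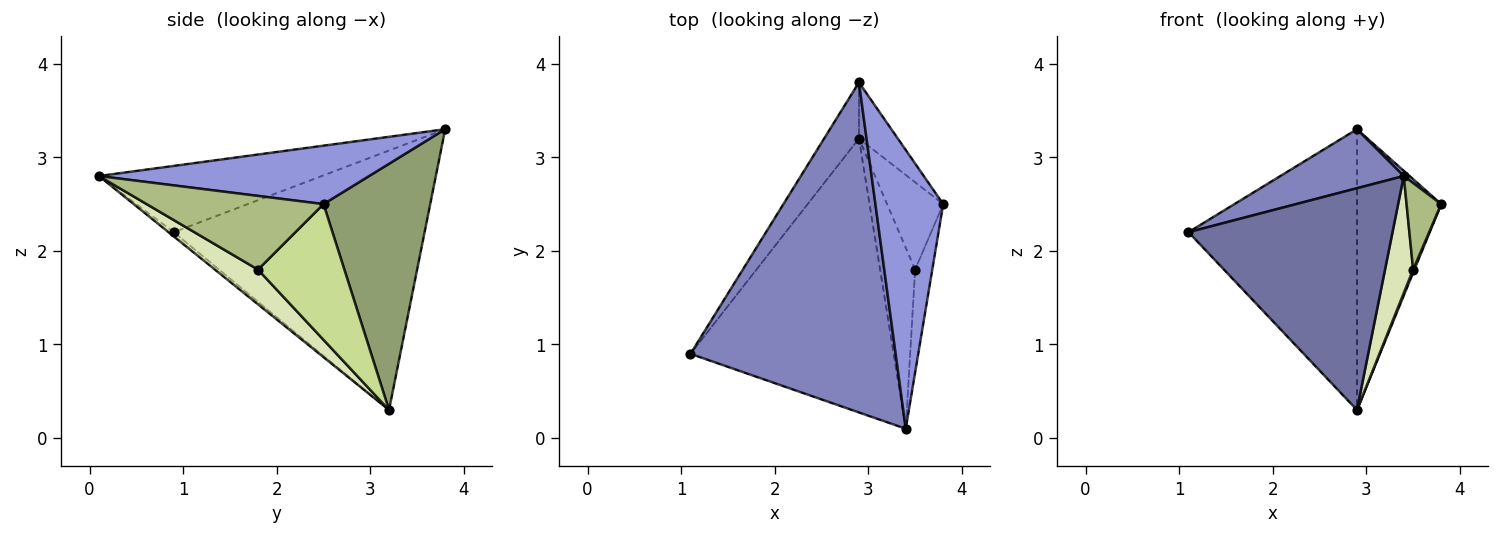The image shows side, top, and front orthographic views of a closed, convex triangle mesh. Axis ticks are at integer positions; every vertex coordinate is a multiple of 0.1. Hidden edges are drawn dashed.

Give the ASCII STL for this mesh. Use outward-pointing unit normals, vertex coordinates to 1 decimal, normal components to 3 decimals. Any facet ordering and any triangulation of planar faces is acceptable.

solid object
 facet normal -0.016 -0.629 -0.777
  outer loop
   vertex 2.9 3.2 0.3
   vertex 3.4 0.1 2.8
   vertex 1.1 0.9 2.2
  endloop
 endfacet
 facet normal -0.303 -0.168 0.938
  outer loop
   vertex 2.9 3.8 3.3
   vertex 1.1 0.9 2.2
   vertex 3.4 0.1 2.8
  endloop
 endfacet
 facet normal 0.653 -0.014 0.757
  outer loop
   vertex 2.9 3.8 3.3
   vertex 3.4 0.1 2.8
   vertex 3.8 2.5 2.5
  endloop
 endfacet
 facet normal -0.825 0.554 -0.111
  outer loop
   vertex 2.9 3.8 3.3
   vertex 2.9 3.2 0.3
   vertex 1.1 0.9 2.2
  endloop
 endfacet
 facet normal 0.779 0.615 -0.123
  outer loop
   vertex 2.9 3.8 3.3
   vertex 3.8 2.5 2.5
   vertex 2.9 3.2 0.3
  endloop
 endfacet
 facet normal 0.957 -0.187 -0.223
  outer loop
   vertex 3.5 1.8 1.8
   vertex 3.8 2.5 2.5
   vertex 3.4 0.1 2.8
  endloop
 endfacet
 facet normal 0.924 -0.014 -0.382
  outer loop
   vertex 3.5 1.8 1.8
   vertex 2.9 3.2 0.3
   vertex 3.8 2.5 2.5
  endloop
 endfacet
 facet normal 0.640 -0.417 -0.645
  outer loop
   vertex 3.5 1.8 1.8
   vertex 3.4 0.1 2.8
   vertex 2.9 3.2 0.3
  endloop
 endfacet
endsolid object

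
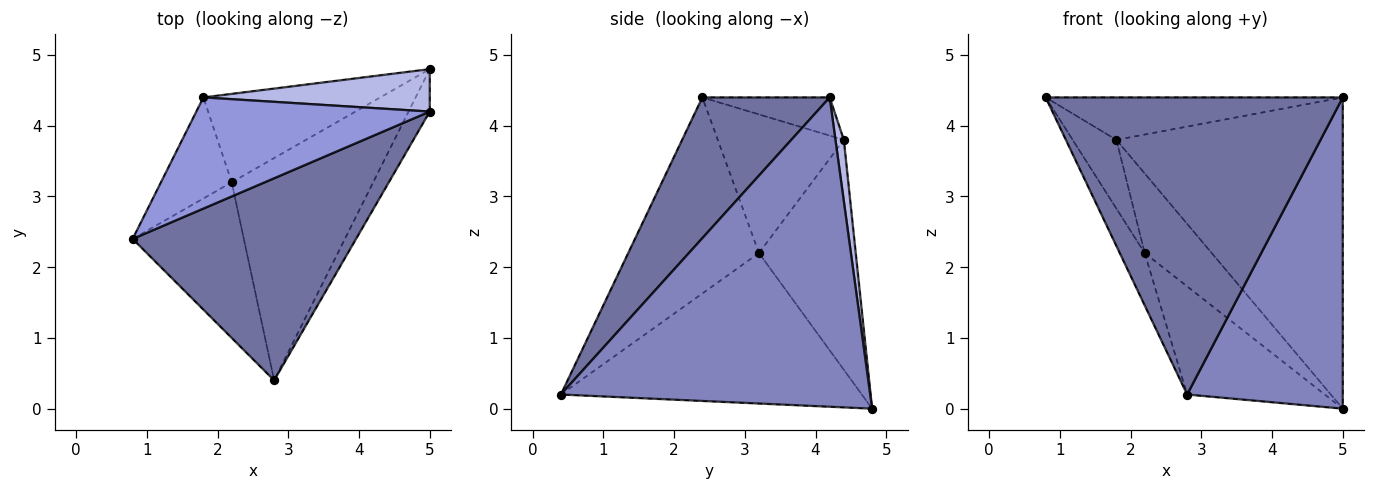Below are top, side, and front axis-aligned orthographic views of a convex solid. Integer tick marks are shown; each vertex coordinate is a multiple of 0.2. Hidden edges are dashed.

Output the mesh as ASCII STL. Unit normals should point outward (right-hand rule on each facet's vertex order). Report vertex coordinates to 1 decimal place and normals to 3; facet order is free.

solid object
 facet normal 0.334 -0.779 0.530
  outer loop
   vertex 2.8 0.4 0.2
   vertex 5.0 4.2 4.4
   vertex 0.8 2.4 4.4
  endloop
 endfacet
 facet normal 0.892 -0.449 -0.061
  outer loop
   vertex 5.0 4.8 0.0
   vertex 5.0 4.2 4.4
   vertex 2.8 0.4 0.2
  endloop
 endfacet
 facet normal -0.151 0.353 0.923
  outer loop
   vertex 1.8 4.4 3.8
   vertex 0.8 2.4 4.4
   vertex 5.0 4.2 4.4
  endloop
 endfacet
 facet normal 0.037 0.990 0.135
  outer loop
   vertex 1.8 4.4 3.8
   vertex 5.0 4.2 4.4
   vertex 5.0 4.8 0.0
  endloop
 endfacet
 facet normal -0.691 0.316 -0.650
  outer loop
   vertex 2.2 3.2 2.2
   vertex 5.0 4.8 0.0
   vertex 2.8 0.4 0.2
  endloop
 endfacet
 facet normal -0.695 0.481 -0.535
  outer loop
   vertex 2.2 3.2 2.2
   vertex 1.8 4.4 3.8
   vertex 5.0 4.8 0.0
  endloop
 endfacet
 facet normal -0.858 0.164 -0.487
  outer loop
   vertex 2.2 3.2 2.2
   vertex 2.8 0.4 0.2
   vertex 0.8 2.4 4.4
  endloop
 endfacet
 facet normal -0.851 0.295 -0.434
  outer loop
   vertex 2.2 3.2 2.2
   vertex 0.8 2.4 4.4
   vertex 1.8 4.4 3.8
  endloop
 endfacet
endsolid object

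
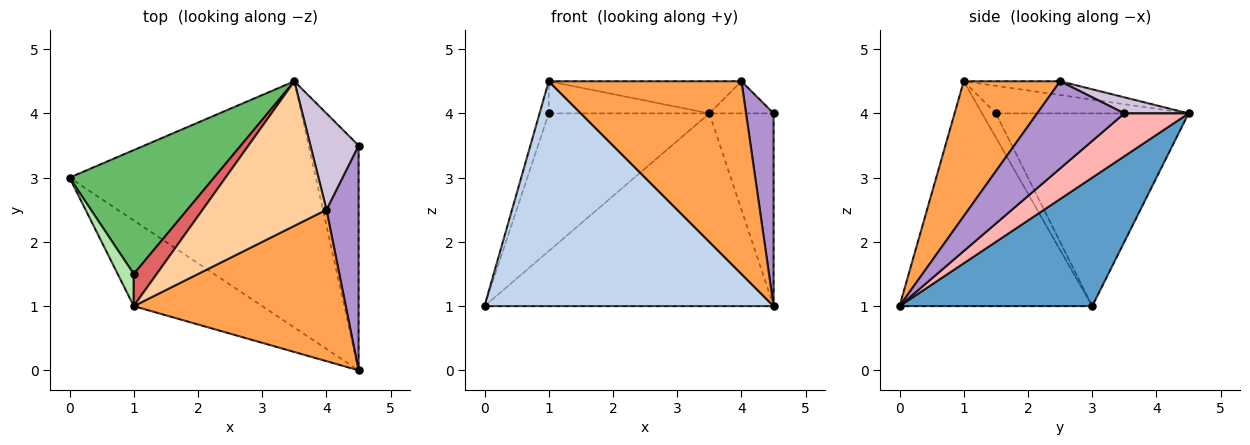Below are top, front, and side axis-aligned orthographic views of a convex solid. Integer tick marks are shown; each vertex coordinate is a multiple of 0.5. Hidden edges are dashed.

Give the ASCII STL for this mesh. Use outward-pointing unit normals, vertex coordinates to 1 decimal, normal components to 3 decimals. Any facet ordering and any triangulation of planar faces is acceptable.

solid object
 facet normal 0.380 0.570 -0.728
  outer loop
   vertex 3.5 4.5 4.0
   vertex 4.5 0.0 1.0
   vertex 0.0 3.0 1.0
  endloop
 endfacet
 facet normal -0.529 -0.793 -0.302
  outer loop
   vertex 1.0 1.0 4.5
   vertex 0.0 3.0 1.0
   vertex 4.5 0.0 1.0
  endloop
 endfacet
 facet normal 0.366 -0.732 0.575
  outer loop
   vertex 4.0 2.5 4.5
   vertex 1.0 1.0 4.5
   vertex 4.5 0.0 1.0
  endloop
 endfacet
 facet normal -0.108 0.216 0.970
  outer loop
   vertex 4.0 2.5 4.5
   vertex 3.5 4.5 4.0
   vertex 1.0 1.0 4.5
  endloop
 endfacet
 facet normal -0.666 0.555 0.499
  outer loop
   vertex 1.0 1.5 4.0
   vertex 3.5 4.5 4.0
   vertex 0.0 3.0 1.0
  endloop
 endfacet
 facet normal -0.728 0.485 0.485
  outer loop
   vertex 1.0 1.5 4.0
   vertex 0.0 3.0 1.0
   vertex 1.0 1.0 4.5
  endloop
 endfacet
 facet normal -0.647 0.539 0.539
  outer loop
   vertex 1.0 1.5 4.0
   vertex 1.0 1.0 4.5
   vertex 3.5 4.5 4.0
  endloop
 endfacet
 facet normal 0.545 0.545 -0.636
  outer loop
   vertex 4.5 3.5 4.0
   vertex 4.5 0.0 1.0
   vertex 3.5 4.5 4.0
  endloop
 endfacet
 facet normal 0.900 -0.284 0.331
  outer loop
   vertex 4.5 3.5 4.0
   vertex 4.0 2.5 4.5
   vertex 4.5 0.0 1.0
  endloop
 endfacet
 facet normal 0.302 0.302 0.905
  outer loop
   vertex 4.5 3.5 4.0
   vertex 3.5 4.5 4.0
   vertex 4.0 2.5 4.5
  endloop
 endfacet
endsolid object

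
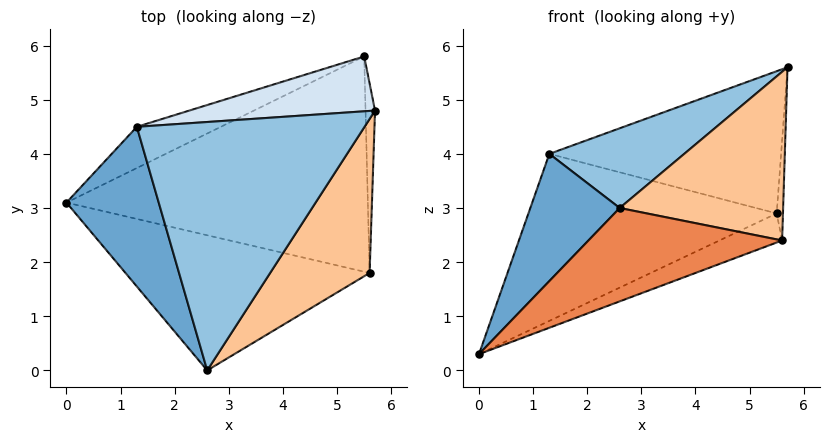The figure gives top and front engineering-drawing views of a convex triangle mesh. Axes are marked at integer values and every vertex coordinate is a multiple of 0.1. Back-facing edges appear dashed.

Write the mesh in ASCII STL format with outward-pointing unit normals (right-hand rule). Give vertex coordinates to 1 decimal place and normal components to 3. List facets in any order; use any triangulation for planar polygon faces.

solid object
 facet normal -0.841 -0.337 0.423
  outer loop
   vertex 1.3 4.5 4.0
   vertex 0.0 3.1 0.3
   vertex 2.6 0.0 3.0
  endloop
 endfacet
 facet normal -0.309 -0.291 0.905
  outer loop
   vertex 1.3 4.5 4.0
   vertex 2.6 0.0 3.0
   vertex 5.7 4.8 5.6
  endloop
 endfacet
 facet normal -0.341 0.912 -0.225
  outer loop
   vertex 1.3 4.5 4.0
   vertex 5.5 5.8 2.9
   vertex 0.0 3.1 0.3
  endloop
 endfacet
 facet normal -0.191 0.916 0.353
  outer loop
   vertex 1.3 4.5 4.0
   vertex 5.7 4.8 5.6
   vertex 5.5 5.8 2.9
  endloop
 endfacet
 facet normal 0.174 -0.560 -0.810
  outer loop
   vertex 5.6 1.8 2.4
   vertex 2.6 0.0 3.0
   vertex 0.0 3.1 0.3
  endloop
 endfacet
 facet normal 0.374 0.124 -0.919
  outer loop
   vertex 5.6 1.8 2.4
   vertex 0.0 3.1 0.3
   vertex 5.5 5.8 2.9
  endloop
 endfacet
 facet normal 0.500 -0.639 0.584
  outer loop
   vertex 5.6 1.8 2.4
   vertex 5.7 4.8 5.6
   vertex 2.6 0.0 3.0
  endloop
 endfacet
 facet normal 0.998 0.033 -0.062
  outer loop
   vertex 5.6 1.8 2.4
   vertex 5.5 5.8 2.9
   vertex 5.7 4.8 5.6
  endloop
 endfacet
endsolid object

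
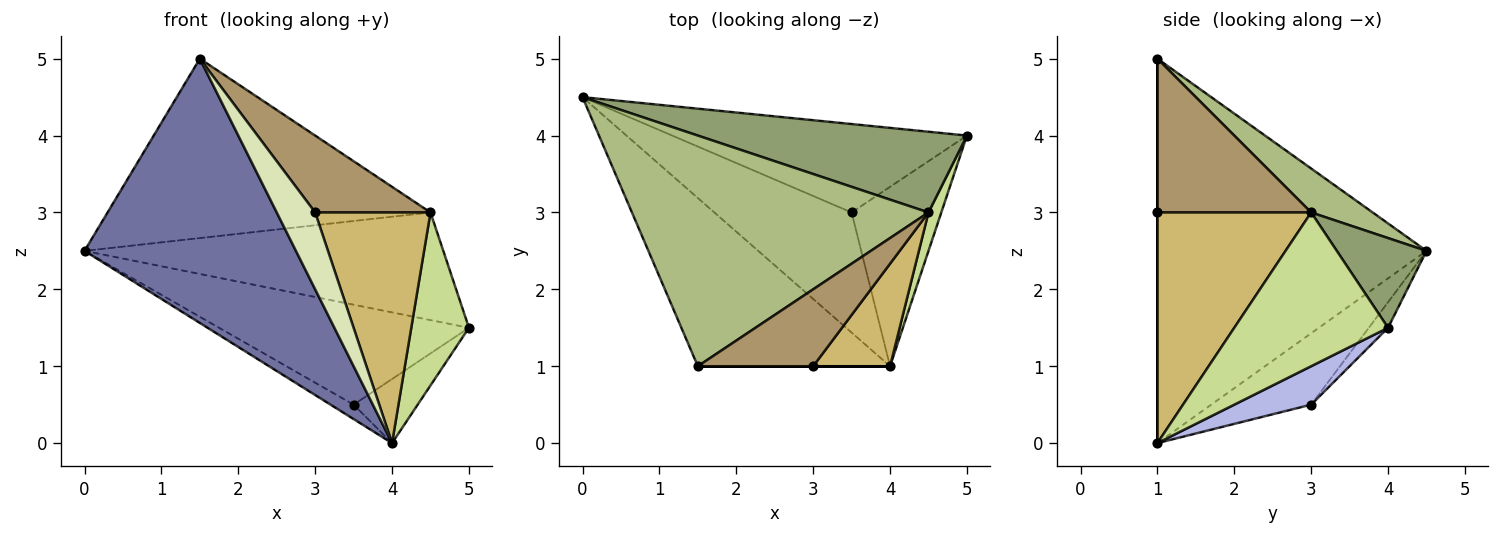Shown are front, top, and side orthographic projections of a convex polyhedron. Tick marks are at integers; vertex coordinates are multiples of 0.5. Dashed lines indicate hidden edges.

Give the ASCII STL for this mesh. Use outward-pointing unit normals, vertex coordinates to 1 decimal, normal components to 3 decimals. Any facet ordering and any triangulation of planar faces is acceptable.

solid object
 facet normal -0.732 -0.575 -0.366
  outer loop
   vertex 4.0 1.0 0.0
   vertex 1.5 1.0 5.0
   vertex 0.0 4.5 2.5
  endloop
 endfacet
 facet normal -0.058 0.748 -0.661
  outer loop
   vertex 3.5 3.0 0.5
   vertex 0.0 4.5 2.5
   vertex 5.0 4.0 1.5
  endloop
 endfacet
 facet normal -0.459 0.106 -0.882
  outer loop
   vertex 3.5 3.0 0.5
   vertex 4.0 1.0 0.0
   vertex 0.0 4.5 2.5
  endloop
 endfacet
 facet normal 0.374 0.312 -0.873
  outer loop
   vertex 3.5 3.0 0.5
   vertex 5.0 4.0 1.5
   vertex 4.0 1.0 0.0
  endloop
 endfacet
 facet normal 0.196 0.784 0.588
  outer loop
   vertex 4.5 3.0 3.0
   vertex 5.0 4.0 1.5
   vertex 0.0 4.5 2.5
  endloop
 endfacet
 facet normal 0.116 0.610 0.784
  outer loop
   vertex 4.5 3.0 3.0
   vertex 0.0 4.5 2.5
   vertex 1.5 1.0 5.0
  endloop
 endfacet
 facet normal 0.933 -0.350 0.078
  outer loop
   vertex 4.5 3.0 3.0
   vertex 4.0 1.0 0.0
   vertex 5.0 4.0 1.5
  endloop
 endfacet
 facet normal 0.000 -1.000 0.000
  outer loop
   vertex 3.0 1.0 3.0
   vertex 1.5 1.0 5.0
   vertex 4.0 1.0 0.0
  endloop
 endfacet
 facet normal 0.686 -0.514 0.514
  outer loop
   vertex 3.0 1.0 3.0
   vertex 4.5 3.0 3.0
   vertex 1.5 1.0 5.0
  endloop
 endfacet
 facet normal 0.773 -0.580 0.258
  outer loop
   vertex 3.0 1.0 3.0
   vertex 4.0 1.0 0.0
   vertex 4.5 3.0 3.0
  endloop
 endfacet
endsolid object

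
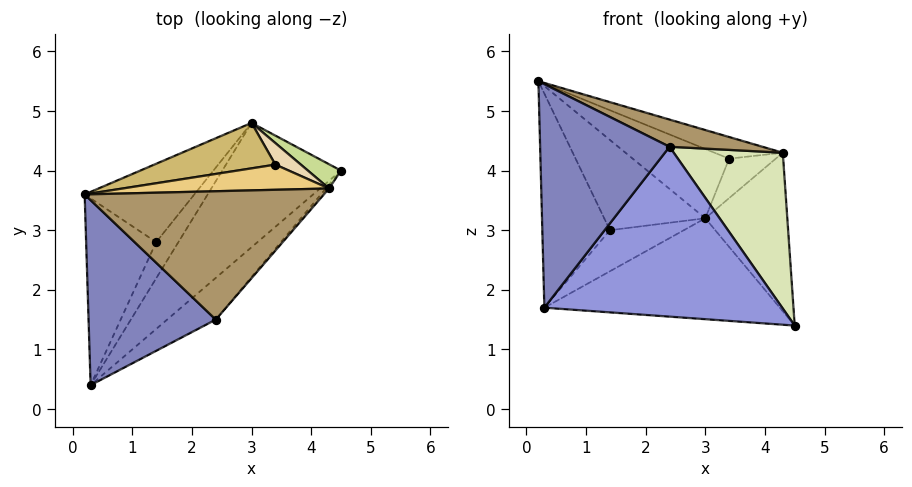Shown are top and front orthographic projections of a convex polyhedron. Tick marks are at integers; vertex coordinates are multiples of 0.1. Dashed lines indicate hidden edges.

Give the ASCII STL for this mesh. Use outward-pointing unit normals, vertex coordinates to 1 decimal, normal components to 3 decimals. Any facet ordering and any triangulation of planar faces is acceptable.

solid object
 facet normal -0.512 0.541 -0.667
  outer loop
   vertex 3.0 4.8 3.2
   vertex 4.5 4.0 1.4
   vertex 0.3 0.4 1.7
  endloop
 endfacet
 facet normal -0.384 -0.711 0.589
  outer loop
   vertex 2.4 1.5 4.4
   vertex 0.2 3.6 5.5
   vertex 0.3 0.4 1.7
  endloop
 endfacet
 facet normal 0.632 -0.753 -0.185
  outer loop
   vertex 2.4 1.5 4.4
   vertex 0.3 0.4 1.7
   vertex 4.5 4.0 1.4
  endloop
 endfacet
 facet normal -0.655 0.569 -0.497
  outer loop
   vertex 1.4 2.8 3.0
   vertex 0.3 0.4 1.7
   vertex 0.2 3.6 5.5
  endloop
 endfacet
 facet normal -0.653 0.572 -0.496
  outer loop
   vertex 1.4 2.8 3.0
   vertex 0.2 3.6 5.5
   vertex 3.0 4.8 3.2
  endloop
 endfacet
 facet normal -0.650 0.570 -0.503
  outer loop
   vertex 1.4 2.8 3.0
   vertex 3.0 4.8 3.2
   vertex 0.3 0.4 1.7
  endloop
 endfacet
 facet normal 0.578 0.807 0.123
  outer loop
   vertex 4.3 3.7 4.3
   vertex 4.5 4.0 1.4
   vertex 3.0 4.8 3.2
  endloop
 endfacet
 facet normal 0.756 -0.654 -0.015
  outer loop
   vertex 4.3 3.7 4.3
   vertex 2.4 1.5 4.4
   vertex 4.5 4.0 1.4
  endloop
 endfacet
 facet normal 0.280 -0.199 0.939
  outer loop
   vertex 4.3 3.7 4.3
   vertex 0.2 3.6 5.5
   vertex 2.4 1.5 4.4
  endloop
 endfacet
 facet normal 0.092 0.833 0.546
  outer loop
   vertex 3.4 4.1 4.2
   vertex 3.0 4.8 3.2
   vertex 0.2 3.6 5.5
  endloop
 endfacet
 facet normal 0.202 0.639 0.742
  outer loop
   vertex 3.4 4.1 4.2
   vertex 0.2 3.6 5.5
   vertex 4.3 3.7 4.3
  endloop
 endfacet
 facet normal 0.319 0.832 0.454
  outer loop
   vertex 3.4 4.1 4.2
   vertex 4.3 3.7 4.3
   vertex 3.0 4.8 3.2
  endloop
 endfacet
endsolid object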